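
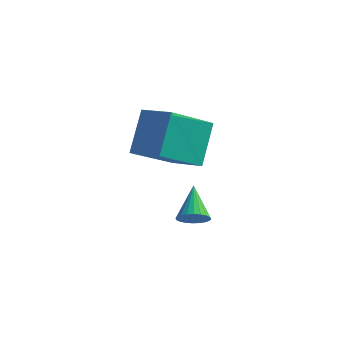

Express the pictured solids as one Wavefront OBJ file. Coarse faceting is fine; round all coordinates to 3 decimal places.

v -2.901 -2.679 -1.709
v -2.542 -2.261 -1.889
v -3.479 -1.761 -0.731
v -2.719 -2.228 -2.025
v -2.925 -2.263 -2.113
v -3.127 -2.362 -2.139
v -3.294 -2.509 -2.1
v -3.402 -2.682 -2.002
v -3.434 -2.854 -1.859
v -3.384 -3 -1.693
v -3.261 -3.097 -1.529
v -3.083 -3.13 -1.393
v -2.878 -3.094 -1.305
v -2.676 -2.996 -1.279
v -2.508 -2.849 -1.318
v -2.401 -2.676 -1.416
v -2.369 -2.503 -1.559
v -2.419 -2.358 -1.725
v -4.456 -4.039 1.489
v -4.644 -3.066 3.004
v -3.961 -2.303 0.436
v -4.149 -1.33 1.951
v -3.191 -4.23 1.769
v -3.379 -3.257 3.284
v -2.696 -2.494 0.716
v -2.884 -1.521 2.231
f 2 1 4
f 2 4 3
f 4 1 5
f 4 5 3
f 5 1 6
f 5 6 3
f 6 1 7
f 6 7 3
f 7 1 8
f 7 8 3
f 8 1 9
f 8 9 3
f 9 1 10
f 9 10 3
f 10 1 11
f 10 11 3
f 11 1 12
f 11 12 3
f 12 1 13
f 12 13 3
f 13 1 14
f 13 14 3
f 14 1 15
f 14 15 3
f 15 1 16
f 15 16 3
f 16 1 17
f 16 17 3
f 17 1 18
f 17 18 3
f 18 1 2
f 18 2 3
f 20 22 19
f 23 20 19
f 19 22 21
f 21 23 19
f 20 26 22
f 24 20 23
f 24 26 20
f 22 26 21
f 25 23 21
f 21 26 25
f 25 24 23
f 26 24 25



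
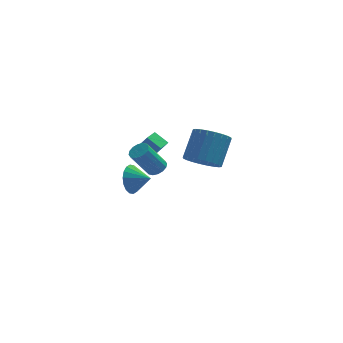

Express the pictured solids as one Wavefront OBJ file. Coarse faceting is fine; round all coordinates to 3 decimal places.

v 1.024 -3.057 2.931
v 1.49 -3.387 3.144
v 0.543 -3.733 4.682
v 0.076 -3.403 4.469
v 1.546 -3.093 3.244
v 0.598 -3.439 4.783
v 1.462 -2.789 3.261
v 0.514 -3.135 4.799
v 1.26 -2.557 3.189
v 0.312 -2.903 4.727
v 0.995 -2.459 3.047
v 0.047 -2.805 4.586
v 0.738 -2.521 2.875
v -0.21 -2.867 4.414
v 0.557 -2.727 2.718
v -0.39 -3.073 4.256
v 0.502 -3.021 2.617
v -0.446 -3.367 4.156
v 0.586 -3.325 2.601
v -0.362 -3.671 4.139
v 0.788 -3.557 2.673
v -0.16 -3.903 4.211
v 1.053 -3.655 2.814
v 0.105 -4.001 4.353
v 1.31 -3.593 2.986
v 0.362 -3.939 4.525
v 0.795 1.303 0.978
v 0.076 1.747 1.567
v 1.236 2.053 0.95
v 0.517 2.497 1.539
v 1.403 0.983 1.961
v 0.684 1.427 2.55
v 1.844 1.733 1.933
v 1.125 2.177 2.522
v 3.436 -2.181 2.722
v 4.449 -2.312 2.403
v 5.057 -1.149 3.859
v 4.044 -1.019 4.178
v 4.336 -1.976 2.182
v 4.945 -0.813 3.637
v 4.087 -1.671 2.043
v 4.695 -0.509 3.499
v 3.738 -1.445 2.007
v 4.346 -0.282 3.463
v 3.343 -1.33 2.081
v 3.952 -0.167 3.537
v 2.963 -1.345 2.252
v 3.571 -0.182 3.708
v 2.654 -1.487 2.494
v 3.263 -0.324 3.95
v 2.465 -1.735 2.772
v 3.073 -0.572 4.227
v 2.423 -2.051 3.041
v 3.031 -0.888 4.497
v 2.535 -2.387 3.263
v 3.144 -1.224 4.718
v 2.785 -2.691 3.401
v 3.393 -1.529 4.857
v 3.134 -2.918 3.437
v 3.742 -1.755 4.893
v 3.528 -3.033 3.363
v 4.137 -1.87 4.819
v 3.909 -3.018 3.192
v 4.517 -1.855 4.648
v 4.217 -2.876 2.95
v 4.826 -1.713 4.406
v 4.407 -2.628 2.673
v 5.015 -1.465 4.128
v -0.122 4.174 -2.496
v 0.33 4.515 -3.368
v 0.942 3.666 -2.144
v 0.399 4.865 -3.073
v 0.365 5.078 -2.663
v 0.234 5.111 -2.221
v 0.033 4.959 -1.832
v -0.198 4.652 -1.576
v -0.415 4.25 -1.501
v -0.574 3.832 -1.624
v -0.643 3.483 -1.919
v -0.609 3.27 -2.329
v -0.478 3.236 -2.772
v -0.277 3.388 -3.16
v -0.045 3.696 -3.417
v 0.172 4.098 -3.491
f 2 1 5
f 2 5 3
f 3 5 6
f 3 6 4
f 5 1 7
f 5 7 6
f 6 7 8
f 6 8 4
f 7 1 9
f 7 9 8
f 8 9 10
f 8 10 4
f 9 1 11
f 9 11 10
f 10 11 12
f 10 12 4
f 11 1 13
f 11 13 12
f 12 13 14
f 12 14 4
f 13 1 15
f 13 15 14
f 14 15 16
f 14 16 4
f 15 1 17
f 15 17 16
f 16 17 18
f 16 18 4
f 17 1 19
f 17 19 18
f 18 19 20
f 18 20 4
f 19 1 21
f 19 21 20
f 20 21 22
f 20 22 4
f 21 1 23
f 21 23 22
f 22 23 24
f 22 24 4
f 23 1 25
f 23 25 24
f 24 25 26
f 24 26 4
f 25 1 2
f 25 2 26
f 26 2 3
f 26 3 4
f 28 30 27
f 31 28 27
f 27 30 29
f 29 31 27
f 28 34 30
f 32 28 31
f 32 34 28
f 30 34 29
f 33 31 29
f 29 34 33
f 33 32 31
f 34 32 33
f 36 35 39
f 36 39 37
f 37 39 40
f 37 40 38
f 39 35 41
f 39 41 40
f 40 41 42
f 40 42 38
f 41 35 43
f 41 43 42
f 42 43 44
f 42 44 38
f 43 35 45
f 43 45 44
f 44 45 46
f 44 46 38
f 45 35 47
f 45 47 46
f 46 47 48
f 46 48 38
f 47 35 49
f 47 49 48
f 48 49 50
f 48 50 38
f 49 35 51
f 49 51 50
f 50 51 52
f 50 52 38
f 51 35 53
f 51 53 52
f 52 53 54
f 52 54 38
f 53 35 55
f 53 55 54
f 54 55 56
f 54 56 38
f 55 35 57
f 55 57 56
f 56 57 58
f 56 58 38
f 57 35 59
f 57 59 58
f 58 59 60
f 58 60 38
f 59 35 61
f 59 61 60
f 60 61 62
f 60 62 38
f 61 35 63
f 61 63 62
f 62 63 64
f 62 64 38
f 63 35 65
f 63 65 64
f 64 65 66
f 64 66 38
f 65 35 67
f 65 67 66
f 66 67 68
f 66 68 38
f 67 35 36
f 67 36 68
f 68 36 37
f 68 37 38
f 70 69 72
f 70 72 71
f 72 69 73
f 72 73 71
f 73 69 74
f 73 74 71
f 74 69 75
f 74 75 71
f 75 69 76
f 75 76 71
f 76 69 77
f 76 77 71
f 77 69 78
f 77 78 71
f 78 69 79
f 78 79 71
f 79 69 80
f 79 80 71
f 80 69 81
f 80 81 71
f 81 69 82
f 81 82 71
f 82 69 83
f 82 83 71
f 83 69 84
f 83 84 71
f 84 69 70
f 84 70 71



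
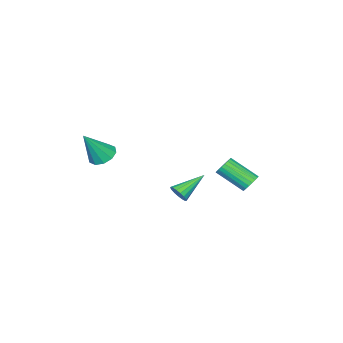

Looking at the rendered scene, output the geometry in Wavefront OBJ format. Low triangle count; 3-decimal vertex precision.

v 3.256 3.673 2.651
v 3.553 3.782 3.09
v 1.904 4.147 3.449
v 3.553 4.004 2.958
v 3.485 4.151 2.756
v 3.365 4.188 2.531
v 3.22 4.107 2.332
v 3.084 3.927 2.207
v 2.986 3.689 2.184
v 2.951 3.447 2.268
v 2.986 3.257 2.439
v 3.082 3.162 2.66
v 3.219 3.185 2.878
v 3.364 3.319 3.044
v 3.484 3.534 3.121
v -3.971 2.733 -0.34
v -3.428 2.71 -0.571
v -3.066 1.283 0.43
v -3.609 1.307 0.66
v -3.395 2.855 -0.376
v -3.033 1.428 0.625
v -3.461 2.979 -0.175
v -3.099 1.552 0.826
v -3.615 3.061 -0.002
v -3.253 1.634 0.998
v -3.831 3.086 0.112
v -3.469 1.659 1.112
v -4.071 3.05 0.147
v -3.709 1.623 1.148
v -4.294 2.96 0.099
v -3.932 1.533 1.099
v -4.461 2.83 -0.026
v -4.099 1.403 0.975
v -4.543 2.684 -0.204
v -4.181 1.257 0.796
v -4.526 2.546 -0.407
v -4.165 1.119 0.594
v -4.414 2.441 -0.598
v -4.052 1.014 0.403
v -4.225 2.386 -0.744
v -3.863 0.959 0.257
v -3.992 2.391 -0.821
v -3.63 0.964 0.18
v -3.755 2.456 -0.814
v -3.393 1.029 0.187
v -3.556 2.569 -0.726
v -3.194 1.142 0.275
v 1.774 -2.005 2.687
v 2.437 -1.894 2.31
v 2.746 -2.355 4.293
v 2.296 -1.475 2.487
v 1.956 -1.258 2.74
v 1.547 -1.326 2.972
v 1.224 -1.654 3.096
v 1.112 -2.115 3.063
v 1.252 -2.534 2.887
v 1.592 -2.751 2.634
v 2.001 -2.683 2.401
v 2.324 -2.355 2.278
f 2 1 4
f 2 4 3
f 4 1 5
f 4 5 3
f 5 1 6
f 5 6 3
f 6 1 7
f 6 7 3
f 7 1 8
f 7 8 3
f 8 1 9
f 8 9 3
f 9 1 10
f 9 10 3
f 10 1 11
f 10 11 3
f 11 1 12
f 11 12 3
f 12 1 13
f 12 13 3
f 13 1 14
f 13 14 3
f 14 1 15
f 14 15 3
f 15 1 2
f 15 2 3
f 17 16 20
f 17 20 18
f 18 20 21
f 18 21 19
f 20 16 22
f 20 22 21
f 21 22 23
f 21 23 19
f 22 16 24
f 22 24 23
f 23 24 25
f 23 25 19
f 24 16 26
f 24 26 25
f 25 26 27
f 25 27 19
f 26 16 28
f 26 28 27
f 27 28 29
f 27 29 19
f 28 16 30
f 28 30 29
f 29 30 31
f 29 31 19
f 30 16 32
f 30 32 31
f 31 32 33
f 31 33 19
f 32 16 34
f 32 34 33
f 33 34 35
f 33 35 19
f 34 16 36
f 34 36 35
f 35 36 37
f 35 37 19
f 36 16 38
f 36 38 37
f 37 38 39
f 37 39 19
f 38 16 40
f 38 40 39
f 39 40 41
f 39 41 19
f 40 16 42
f 40 42 41
f 41 42 43
f 41 43 19
f 42 16 44
f 42 44 43
f 43 44 45
f 43 45 19
f 44 16 46
f 44 46 45
f 45 46 47
f 45 47 19
f 46 16 17
f 46 17 47
f 47 17 18
f 47 18 19
f 49 48 51
f 49 51 50
f 51 48 52
f 51 52 50
f 52 48 53
f 52 53 50
f 53 48 54
f 53 54 50
f 54 48 55
f 54 55 50
f 55 48 56
f 55 56 50
f 56 48 57
f 56 57 50
f 57 48 58
f 57 58 50
f 58 48 59
f 58 59 50
f 59 48 49
f 59 49 50



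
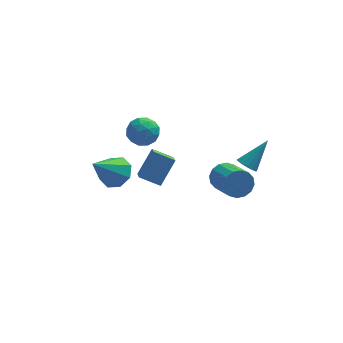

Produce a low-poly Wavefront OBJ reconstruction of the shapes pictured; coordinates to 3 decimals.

v -0.921 0.039 -3.217
v -1.978 0.38 -2.736
v -0.901 1.194 -3.99
v -1.957 1.535 -3.509
v -0.103 0.845 -1.991
v -1.159 1.186 -1.51
v -0.082 2 -2.764
v -1.139 2.341 -2.283
v -2.601 -0.336 1.763
v -1.995 0.24 2.048
v -1.625 -0.94 0.912
v -1.019 -0.364 1.197
v -1.328 -0.986 1.742
v -1.931 -0.613 2.269
v -1.689 -0.087 0.691
v -2.292 0.286 1.218
v -1.432 0.394 1.386
v -1.209 -0.161 2.036
v -2.411 -0.539 0.924
v -2.188 -1.094 1.574
v -2.384 0.005 1.98
v -1.236 -0.705 0.98
v -1.418 -1.071 1.3
v -1.062 -0.732 1.468
v -2.346 -0.497 2.11
v -1.99 -0.158 2.278
v -1.598 -0.878 2.098
v -1.63 -0.542 0.682
v -1.274 -0.203 0.85
v -2.558 0.032 1.492
v -2.202 0.371 1.66
v -2.022 0.178 0.862
v -1.697 0.434 1.759
v -1.123 0.079 1.258
v -1.516 0.242 0.961
v -1.871 0.461 1.271
v -1.566 0.108 2.141
v -0.992 -0.247 1.64
v -1.173 -0.613 1.961
v -1.528 -0.394 2.27
v -1.234 0.198 1.751
v -2.628 -0.453 1.32
v -2.054 -0.808 0.819
v -2.092 -0.306 0.69
v -2.447 -0.087 0.999
v -2.497 -0.779 1.702
v -1.923 -1.134 1.201
v -1.749 -1.161 1.689
v -2.104 -0.942 1.999
v -2.386 -0.898 1.209
v -3.213 -0.68 -1.281
v -2.434 -0.76 -0.743
v -4.367 -1.54 0.261
v -2.776 -0.126 -0.645
v -3.373 0.184 -0.92
v -3.877 -0.012 -1.406
v -3.992 -0.599 -1.819
v -3.65 -1.234 -1.917
v -3.052 -1.544 -1.643
v -2.549 -1.348 -1.157
v 2.417 0.985 -3.633
v 2.947 1.402 -3.117
v 3.454 -0.167 -2.37
v 2.923 -0.585 -2.887
v 2.566 1.383 -2.897
v 3.073 -0.186 -2.151
v 2.145 1.257 -2.875
v 2.652 -0.312 -2.129
v 1.797 1.059 -3.056
v 2.304 -0.51 -2.31
v 1.614 0.84 -3.392
v 2.121 -0.729 -2.645
v 1.647 0.66 -3.792
v 2.154 -0.909 -3.046
v 1.886 0.567 -4.15
v 2.393 -1.002 -3.403
v 2.267 0.586 -4.369
v 2.774 -0.983 -3.623
v 2.688 0.712 -4.391
v 3.195 -0.857 -3.645
v 3.036 0.91 -4.21
v 3.543 -0.659 -3.464
v 3.219 1.129 -3.875
v 3.726 -0.44 -3.128
v 3.186 1.309 -3.474
v 3.693 -0.26 -2.728
v 2.746 -4.095 1.755
v 3.193 -4.31 1.475
v 3.814 -3.445 2.965
v 3.156 -4.04 1.363
v 3.009 -3.784 1.356
v 2.791 -3.612 1.456
v 2.561 -3.569 1.636
v 2.381 -3.667 1.848
v 2.298 -3.88 2.035
v 2.336 -4.15 2.147
v 2.483 -4.406 2.154
v 2.701 -4.578 2.055
v 2.931 -4.621 1.875
v 3.111 -4.523 1.663
f 2 4 1
f 5 2 1
f 1 4 3
f 3 5 1
f 2 8 4
f 6 2 5
f 6 8 2
f 4 8 3
f 7 5 3
f 3 8 7
f 7 6 5
f 8 6 7
f 9 46 25
f 46 20 49
f 25 49 14
f 46 49 25
f 9 25 21
f 25 14 26
f 21 26 10
f 25 26 21
f 9 21 30
f 21 10 31
f 30 31 16
f 21 31 30
f 9 30 42
f 30 16 45
f 42 45 19
f 30 45 42
f 9 42 46
f 42 19 50
f 46 50 20
f 42 50 46
f 10 26 37
f 26 14 40
f 37 40 18
f 26 40 37
f 14 49 27
f 49 20 48
f 27 48 13
f 49 48 27
f 20 50 47
f 50 19 43
f 47 43 11
f 50 43 47
f 19 45 44
f 45 16 32
f 44 32 15
f 45 32 44
f 16 31 36
f 31 10 33
f 36 33 17
f 31 33 36
f 12 38 24
f 38 18 39
f 24 39 13
f 38 39 24
f 12 24 22
f 24 13 23
f 22 23 11
f 24 23 22
f 12 22 29
f 22 11 28
f 29 28 15
f 22 28 29
f 12 29 34
f 29 15 35
f 34 35 17
f 29 35 34
f 12 34 38
f 34 17 41
f 38 41 18
f 34 41 38
f 13 39 27
f 39 18 40
f 27 40 14
f 39 40 27
f 11 23 47
f 23 13 48
f 47 48 20
f 23 48 47
f 15 28 44
f 28 11 43
f 44 43 19
f 28 43 44
f 17 35 36
f 35 15 32
f 36 32 16
f 35 32 36
f 18 41 37
f 41 17 33
f 37 33 10
f 41 33 37
f 52 51 54
f 52 54 53
f 54 51 55
f 54 55 53
f 55 51 56
f 55 56 53
f 56 51 57
f 56 57 53
f 57 51 58
f 57 58 53
f 58 51 59
f 58 59 53
f 59 51 60
f 59 60 53
f 60 51 52
f 60 52 53
f 62 61 65
f 62 65 63
f 63 65 66
f 63 66 64
f 65 61 67
f 65 67 66
f 66 67 68
f 66 68 64
f 67 61 69
f 67 69 68
f 68 69 70
f 68 70 64
f 69 61 71
f 69 71 70
f 70 71 72
f 70 72 64
f 71 61 73
f 71 73 72
f 72 73 74
f 72 74 64
f 73 61 75
f 73 75 74
f 74 75 76
f 74 76 64
f 75 61 77
f 75 77 76
f 76 77 78
f 76 78 64
f 77 61 79
f 77 79 78
f 78 79 80
f 78 80 64
f 79 61 81
f 79 81 80
f 80 81 82
f 80 82 64
f 81 61 83
f 81 83 82
f 82 83 84
f 82 84 64
f 83 61 85
f 83 85 84
f 84 85 86
f 84 86 64
f 85 61 62
f 85 62 86
f 86 62 63
f 86 63 64
f 88 87 90
f 88 90 89
f 90 87 91
f 90 91 89
f 91 87 92
f 91 92 89
f 92 87 93
f 92 93 89
f 93 87 94
f 93 94 89
f 94 87 95
f 94 95 89
f 95 87 96
f 95 96 89
f 96 87 97
f 96 97 89
f 97 87 98
f 97 98 89
f 98 87 99
f 98 99 89
f 99 87 100
f 99 100 89
f 100 87 88
f 100 88 89



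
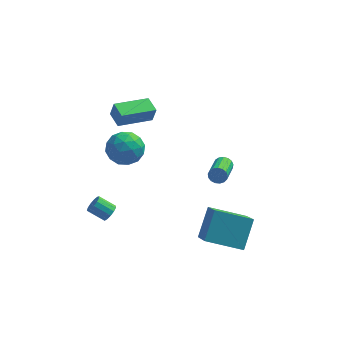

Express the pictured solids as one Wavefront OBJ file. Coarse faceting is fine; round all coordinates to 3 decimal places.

v -3.383 -2.248 -2.15
v -3.121 -2.489 -1.718
v -4.034 -2.373 -1.098
v -4.297 -2.132 -1.53
v -3.065 -2.179 -1.694
v -3.979 -2.064 -1.074
v -3.111 -1.891 -1.815
v -4.025 -1.776 -1.195
v -3.243 -1.716 -2.042
v -4.157 -1.601 -1.422
v -3.419 -1.71 -2.303
v -4.333 -1.595 -1.684
v -3.584 -1.875 -2.516
v -4.498 -1.76 -1.896
v -3.686 -2.158 -2.612
v -4.599 -2.042 -1.993
v -3.691 -2.469 -2.562
v -4.604 -2.354 -1.942
v -3.598 -2.71 -2.381
v -4.512 -2.595 -1.761
v -3.437 -2.805 -2.126
v -4.351 -2.689 -1.506
v -3.259 -2.722 -1.879
v -4.173 -2.607 -1.259
v -3.551 3.767 -1.125
v -2.721 3.263 -1.791
v -3.819 2.117 -0.209
v -2.989 1.613 -0.875
v -2.69 2.427 -0.078
v -2.525 3.447 -0.644
v -4.015 1.933 -1.356
v -3.85 2.953 -1.922
v -3.008 2.129 -1.933
v -2.189 2.435 -1.144
v -4.351 2.945 -0.856
v -3.532 3.251 -0.067
v -3.113 3.66 -1.538
v -3.427 1.72 -0.462
v -3.252 2.199 0.007
v -2.764 1.903 -0.385
v -2.997 3.768 -0.864
v -2.509 3.471 -1.256
v -2.491 2.98 -0.249
v -4.031 1.909 -0.744
v -3.543 1.612 -1.136
v -3.776 3.477 -1.615
v -3.288 3.181 -2.007
v -4.049 2.4 -1.751
v -2.793 2.697 -2.013
v -2.951 1.727 -1.475
v -3.554 1.916 -1.758
v -3.457 2.515 -2.09
v -2.312 2.876 -1.549
v -2.469 1.907 -1.011
v -2.294 2.386 -0.543
v -2.197 2.985 -0.876
v -2.481 2.21 -1.633
v -4.071 3.473 -0.989
v -4.228 2.504 -0.451
v -4.343 2.395 -1.124
v -4.246 2.994 -1.457
v -3.589 3.653 -0.525
v -3.747 2.683 0.013
v -3.083 2.865 0.09
v -2.986 3.464 -0.242
v -4.059 3.17 -0.367
v 1.899 -3.962 -2.244
v 2.284 -2.658 -0.819
v 1.387 -2.408 -3.528
v 1.771 -1.104 -2.102
v 3.969 -3.836 -2.918
v 4.353 -2.532 -1.492
v 3.456 -2.282 -4.201
v 3.841 -0.978 -2.776
v 2.692 -2.533 3.027
v 2.923 -2.408 3.476
v 2.779 -3.962 3.982
v 2.548 -4.087 3.533
v 2.681 -2.371 3.521
v 2.537 -3.925 4.027
v 2.441 -2.371 3.453
v 2.298 -3.925 3.959
v 2.259 -2.409 3.287
v 2.116 -3.962 3.793
v 2.176 -2.474 3.062
v 2.033 -4.028 3.568
v 2.212 -2.553 2.829
v 2.068 -4.107 3.335
v 2.357 -2.628 2.641
v 2.213 -4.181 3.147
v 2.579 -2.681 2.541
v 2.435 -4.234 3.047
v 2.827 -2.7 2.553
v 2.683 -4.253 3.059
v 3.044 -2.681 2.674
v 2.9 -4.234 3.18
v 3.18 -2.628 2.875
v 3.036 -4.181 3.381
v 3.205 -2.553 3.111
v 3.061 -4.107 3.617
v 3.112 -2.474 3.328
v 2.968 -4.028 3.834
v -3.656 2.718 0.92
v -3.416 2.635 1.897
v -4.222 3.612 1.135
v -3.982 3.53 2.112
v -1.898 3.91 0.588
v -1.658 3.828 1.565
v -2.464 4.805 0.803
v -2.224 4.722 1.78
f 2 1 5
f 2 5 3
f 3 5 6
f 3 6 4
f 5 1 7
f 5 7 6
f 6 7 8
f 6 8 4
f 7 1 9
f 7 9 8
f 8 9 10
f 8 10 4
f 9 1 11
f 9 11 10
f 10 11 12
f 10 12 4
f 11 1 13
f 11 13 12
f 12 13 14
f 12 14 4
f 13 1 15
f 13 15 14
f 14 15 16
f 14 16 4
f 15 1 17
f 15 17 16
f 16 17 18
f 16 18 4
f 17 1 19
f 17 19 18
f 18 19 20
f 18 20 4
f 19 1 21
f 19 21 20
f 20 21 22
f 20 22 4
f 21 1 23
f 21 23 22
f 22 23 24
f 22 24 4
f 23 1 2
f 23 2 24
f 24 2 3
f 24 3 4
f 25 62 41
f 62 36 65
f 41 65 30
f 62 65 41
f 25 41 37
f 41 30 42
f 37 42 26
f 41 42 37
f 25 37 46
f 37 26 47
f 46 47 32
f 37 47 46
f 25 46 58
f 46 32 61
f 58 61 35
f 46 61 58
f 25 58 62
f 58 35 66
f 62 66 36
f 58 66 62
f 26 42 53
f 42 30 56
f 53 56 34
f 42 56 53
f 30 65 43
f 65 36 64
f 43 64 29
f 65 64 43
f 36 66 63
f 66 35 59
f 63 59 27
f 66 59 63
f 35 61 60
f 61 32 48
f 60 48 31
f 61 48 60
f 32 47 52
f 47 26 49
f 52 49 33
f 47 49 52
f 28 54 40
f 54 34 55
f 40 55 29
f 54 55 40
f 28 40 38
f 40 29 39
f 38 39 27
f 40 39 38
f 28 38 45
f 38 27 44
f 45 44 31
f 38 44 45
f 28 45 50
f 45 31 51
f 50 51 33
f 45 51 50
f 28 50 54
f 50 33 57
f 54 57 34
f 50 57 54
f 29 55 43
f 55 34 56
f 43 56 30
f 55 56 43
f 27 39 63
f 39 29 64
f 63 64 36
f 39 64 63
f 31 44 60
f 44 27 59
f 60 59 35
f 44 59 60
f 33 51 52
f 51 31 48
f 52 48 32
f 51 48 52
f 34 57 53
f 57 33 49
f 53 49 26
f 57 49 53
f 68 70 67
f 71 68 67
f 67 70 69
f 69 71 67
f 68 74 70
f 72 68 71
f 72 74 68
f 70 74 69
f 73 71 69
f 69 74 73
f 73 72 71
f 74 72 73
f 76 75 79
f 76 79 77
f 77 79 80
f 77 80 78
f 79 75 81
f 79 81 80
f 80 81 82
f 80 82 78
f 81 75 83
f 81 83 82
f 82 83 84
f 82 84 78
f 83 75 85
f 83 85 84
f 84 85 86
f 84 86 78
f 85 75 87
f 85 87 86
f 86 87 88
f 86 88 78
f 87 75 89
f 87 89 88
f 88 89 90
f 88 90 78
f 89 75 91
f 89 91 90
f 90 91 92
f 90 92 78
f 91 75 93
f 91 93 92
f 92 93 94
f 92 94 78
f 93 75 95
f 93 95 94
f 94 95 96
f 94 96 78
f 95 75 97
f 95 97 96
f 96 97 98
f 96 98 78
f 97 75 99
f 97 99 98
f 98 99 100
f 98 100 78
f 99 75 101
f 99 101 100
f 100 101 102
f 100 102 78
f 101 75 76
f 101 76 102
f 102 76 77
f 102 77 78
f 104 106 103
f 107 104 103
f 103 106 105
f 105 107 103
f 104 110 106
f 108 104 107
f 108 110 104
f 106 110 105
f 109 107 105
f 105 110 109
f 109 108 107
f 110 108 109



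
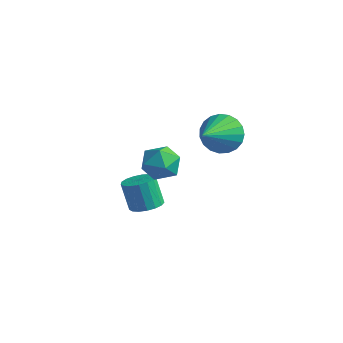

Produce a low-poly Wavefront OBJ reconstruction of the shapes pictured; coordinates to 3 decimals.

v 1.658 2.072 3.39
v 2.419 2.028 2.931
v 2.042 0.588 4.17
v 2.522 2.214 3.234
v 2.476 2.375 3.564
v 2.289 2.484 3.863
v 1.992 2.522 4.081
v 1.638 2.482 4.18
v 1.287 2.371 4.142
v 1 2.208 3.974
v 0.827 2.022 3.705
v 0.797 1.845 3.381
v 0.917 1.706 3.059
v 1.164 1.631 2.795
v 1.497 1.633 2.633
v 1.858 1.71 2.602
v 2.184 1.85 2.708
v -1.544 1.462 -1.769
v -1.052 1.912 -1.593
v -1.504 1.929 -0.374
v -1.996 1.478 -0.551
v -1.303 2.103 -1.689
v -1.756 2.12 -0.47
v -1.61 2.148 -1.803
v -2.062 2.164 -0.585
v -1.901 2.035 -1.91
v -2.354 2.052 -0.691
v -2.111 1.791 -1.984
v -2.563 1.807 -0.766
v -2.19 1.471 -2.01
v -2.643 1.488 -0.791
v -2.122 1.15 -1.98
v -2.575 1.166 -0.761
v -1.921 0.899 -1.902
v -2.374 0.916 -0.683
v -1.634 0.778 -1.793
v -2.086 0.795 -0.575
v -1.326 0.813 -1.679
v -1.778 0.83 -0.461
v -1.068 0.997 -1.586
v -1.52 1.014 -0.368
v -0.919 1.287 -1.535
v -1.371 1.304 -0.316
v -0.913 1.617 -1.537
v -1.366 1.634 -0.318
v -0.46 2.02 0.936
v 0.091 1.381 0.759
v -1.291 1.119 1.601
v -0.74 0.48 1.424
v -0.518 1.099 1.982
v -0.004 1.656 1.571
v -1.196 0.844 0.789
v -0.682 1.401 0.378
v -0.364 0.654 0.668
v 0.056 0.812 1.405
v -1.256 1.688 0.955
v -0.836 1.846 1.692
f 2 1 4
f 2 4 3
f 4 1 5
f 4 5 3
f 5 1 6
f 5 6 3
f 6 1 7
f 6 7 3
f 7 1 8
f 7 8 3
f 8 1 9
f 8 9 3
f 9 1 10
f 9 10 3
f 10 1 11
f 10 11 3
f 11 1 12
f 11 12 3
f 12 1 13
f 12 13 3
f 13 1 14
f 13 14 3
f 14 1 15
f 14 15 3
f 15 1 16
f 15 16 3
f 16 1 17
f 16 17 3
f 17 1 2
f 17 2 3
f 19 18 22
f 19 22 20
f 20 22 23
f 20 23 21
f 22 18 24
f 22 24 23
f 23 24 25
f 23 25 21
f 24 18 26
f 24 26 25
f 25 26 27
f 25 27 21
f 26 18 28
f 26 28 27
f 27 28 29
f 27 29 21
f 28 18 30
f 28 30 29
f 29 30 31
f 29 31 21
f 30 18 32
f 30 32 31
f 31 32 33
f 31 33 21
f 32 18 34
f 32 34 33
f 33 34 35
f 33 35 21
f 34 18 36
f 34 36 35
f 35 36 37
f 35 37 21
f 36 18 38
f 36 38 37
f 37 38 39
f 37 39 21
f 38 18 40
f 38 40 39
f 39 40 41
f 39 41 21
f 40 18 42
f 40 42 41
f 41 42 43
f 41 43 21
f 42 18 44
f 42 44 43
f 43 44 45
f 43 45 21
f 44 18 19
f 44 19 45
f 45 19 20
f 45 20 21
f 46 57 51
f 46 51 47
f 46 47 53
f 46 53 56
f 46 56 57
f 47 51 55
f 51 57 50
f 57 56 48
f 56 53 52
f 53 47 54
f 49 55 50
f 49 50 48
f 49 48 52
f 49 52 54
f 49 54 55
f 50 55 51
f 48 50 57
f 52 48 56
f 54 52 53
f 55 54 47



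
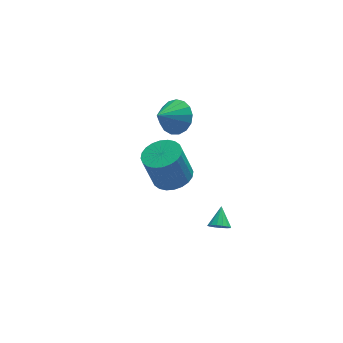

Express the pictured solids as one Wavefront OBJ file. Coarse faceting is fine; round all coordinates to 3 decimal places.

v 2.661 3.519 1.598
v 3.196 3.899 2.43
v 1.539 2.941 2.582
v 2.886 4.28 2.301
v 2.525 4.486 2.01
v 2.194 4.47 1.625
v 1.971 4.237 1.234
v 1.906 3.839 0.926
v 2.013 3.368 0.772
v 2.269 2.931 0.807
v 2.615 2.629 1.023
v 2.971 2.531 1.371
v 3.256 2.659 1.771
v 3.404 2.984 2.131
v 3.383 3.432 2.369
v 1.679 0.158 0.247
v 2.254 -0.703 0.471
v 1.697 -0.58 2.377
v 1.121 0.282 2.153
v 2.532 -0.403 0.533
v 1.974 -0.279 2.439
v 2.679 -0.017 0.551
v 2.121 0.107 2.457
v 2.674 0.396 0.523
v 2.117 0.519 2.429
v 2.518 0.772 0.453
v 1.96 0.896 2.359
v 2.234 1.055 0.351
v 1.676 1.179 2.258
v 1.865 1.202 0.234
v 1.308 1.325 2.14
v 1.468 1.189 0.119
v 0.911 1.313 2.025
v 1.103 1.02 0.023
v 0.546 1.143 1.929
v 0.826 0.719 -0.039
v 0.268 0.843 1.867
v 0.679 0.333 -0.057
v 0.121 0.457 1.849
v 0.683 -0.079 -0.029
v 0.126 0.044 1.877
v 0.84 -0.456 0.041
v 0.282 -0.332 1.947
v 1.124 -0.739 0.142
v 0.566 -0.615 2.049
v 1.492 -0.885 0.26
v 0.935 -0.762 2.166
v 1.889 -0.873 0.375
v 1.332 -0.749 2.281
v 3.088 -3.46 -0.508
v 3.441 -3.823 -0.205
v 3.432 -2.58 0.148
v 3.613 -3.719 -0.435
v 3.645 -3.546 -0.684
v 3.528 -3.349 -0.886
v 3.293 -3.182 -0.987
v 3.003 -3.089 -0.96
v 2.736 -3.096 -0.811
v 2.564 -3.2 -0.582
v 2.532 -3.374 -0.332
v 2.649 -3.571 -0.13
v 2.884 -3.738 -0.029
v 3.174 -3.83 -0.057
f 2 1 4
f 2 4 3
f 4 1 5
f 4 5 3
f 5 1 6
f 5 6 3
f 6 1 7
f 6 7 3
f 7 1 8
f 7 8 3
f 8 1 9
f 8 9 3
f 9 1 10
f 9 10 3
f 10 1 11
f 10 11 3
f 11 1 12
f 11 12 3
f 12 1 13
f 12 13 3
f 13 1 14
f 13 14 3
f 14 1 15
f 14 15 3
f 15 1 2
f 15 2 3
f 17 16 20
f 17 20 18
f 18 20 21
f 18 21 19
f 20 16 22
f 20 22 21
f 21 22 23
f 21 23 19
f 22 16 24
f 22 24 23
f 23 24 25
f 23 25 19
f 24 16 26
f 24 26 25
f 25 26 27
f 25 27 19
f 26 16 28
f 26 28 27
f 27 28 29
f 27 29 19
f 28 16 30
f 28 30 29
f 29 30 31
f 29 31 19
f 30 16 32
f 30 32 31
f 31 32 33
f 31 33 19
f 32 16 34
f 32 34 33
f 33 34 35
f 33 35 19
f 34 16 36
f 34 36 35
f 35 36 37
f 35 37 19
f 36 16 38
f 36 38 37
f 37 38 39
f 37 39 19
f 38 16 40
f 38 40 39
f 39 40 41
f 39 41 19
f 40 16 42
f 40 42 41
f 41 42 43
f 41 43 19
f 42 16 44
f 42 44 43
f 43 44 45
f 43 45 19
f 44 16 46
f 44 46 45
f 45 46 47
f 45 47 19
f 46 16 48
f 46 48 47
f 47 48 49
f 47 49 19
f 48 16 17
f 48 17 49
f 49 17 18
f 49 18 19
f 51 50 53
f 51 53 52
f 53 50 54
f 53 54 52
f 54 50 55
f 54 55 52
f 55 50 56
f 55 56 52
f 56 50 57
f 56 57 52
f 57 50 58
f 57 58 52
f 58 50 59
f 58 59 52
f 59 50 60
f 59 60 52
f 60 50 61
f 60 61 52
f 61 50 62
f 61 62 52
f 62 50 63
f 62 63 52
f 63 50 51
f 63 51 52



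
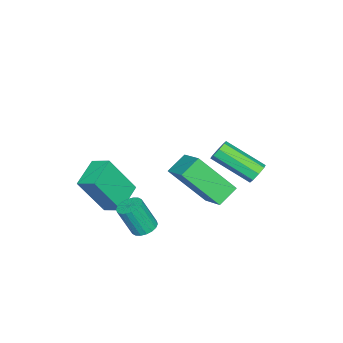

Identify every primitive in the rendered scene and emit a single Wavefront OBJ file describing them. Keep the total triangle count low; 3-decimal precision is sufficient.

v 1.031 0.72 -0.772
v 1.44 -0.687 0.829
v 0.238 1.088 -0.246
v 0.647 -0.319 1.355
v 1.853 1.639 -0.175
v 2.262 0.232 1.426
v 1.06 2.007 0.351
v 1.469 0.6 1.952
v 1.071 -1.848 -3.167
v 1.379 -1.387 -3.034
v 1.616 -1.931 -1.7
v 1.309 -2.392 -1.833
v 1.145 -1.32 -2.965
v 1.382 -1.864 -1.631
v 0.895 -1.358 -2.936
v 1.132 -1.902 -1.602
v 0.681 -1.492 -2.953
v 0.918 -2.036 -1.619
v 0.544 -1.697 -3.012
v 0.781 -2.242 -1.678
v 0.512 -1.932 -3.102
v 0.749 -2.476 -1.768
v 0.59 -2.151 -3.205
v 0.827 -2.695 -1.871
v 0.764 -2.309 -3.3
v 1.001 -2.853 -1.966
v 0.998 -2.376 -3.369
v 1.235 -2.92 -2.035
v 1.248 -2.338 -3.398
v 1.485 -2.882 -2.064
v 1.462 -2.204 -3.381
v 1.699 -2.748 -2.047
v 1.599 -1.998 -3.322
v 1.836 -2.543 -1.988
v 1.631 -1.764 -3.232
v 1.868 -2.308 -1.898
v 1.553 -1.545 -3.129
v 1.79 -2.089 -1.795
v -0.693 -3.768 -2.535
v -0.54 -2.933 -2.18
v 0.644 -3.809 -3.014
v 0.797 -2.974 -2.658
v -0.077 -4.646 -0.742
v 0.076 -3.811 -0.386
v 1.26 -4.687 -1.22
v 1.413 -3.852 -0.865
v -3.557 1.174 -2.227
v -3.017 1.173 -2.236
v -3.003 -0.575 -1.222
v -3.543 -0.574 -1.213
v -3.169 1.364 -1.903
v -3.155 -0.383 -0.889
v -3.548 1.445 -1.76
v -3.535 -0.303 -0.746
v -3.933 1.366 -1.89
v -3.919 -0.381 -0.876
v -4.097 1.175 -2.218
v -4.083 -0.573 -1.204
v -3.945 0.983 -2.551
v -3.931 -0.764 -1.537
v -3.565 0.903 -2.694
v -3.552 -0.845 -1.68
v -3.181 0.981 -2.564
v -3.167 -0.766 -1.55
f 2 4 1
f 5 2 1
f 1 4 3
f 3 5 1
f 2 8 4
f 6 2 5
f 6 8 2
f 4 8 3
f 7 5 3
f 3 8 7
f 7 6 5
f 8 6 7
f 10 9 13
f 10 13 11
f 11 13 14
f 11 14 12
f 13 9 15
f 13 15 14
f 14 15 16
f 14 16 12
f 15 9 17
f 15 17 16
f 16 17 18
f 16 18 12
f 17 9 19
f 17 19 18
f 18 19 20
f 18 20 12
f 19 9 21
f 19 21 20
f 20 21 22
f 20 22 12
f 21 9 23
f 21 23 22
f 22 23 24
f 22 24 12
f 23 9 25
f 23 25 24
f 24 25 26
f 24 26 12
f 25 9 27
f 25 27 26
f 26 27 28
f 26 28 12
f 27 9 29
f 27 29 28
f 28 29 30
f 28 30 12
f 29 9 31
f 29 31 30
f 30 31 32
f 30 32 12
f 31 9 33
f 31 33 32
f 32 33 34
f 32 34 12
f 33 9 35
f 33 35 34
f 34 35 36
f 34 36 12
f 35 9 37
f 35 37 36
f 36 37 38
f 36 38 12
f 37 9 10
f 37 10 38
f 38 10 11
f 38 11 12
f 40 42 39
f 43 40 39
f 39 42 41
f 41 43 39
f 40 46 42
f 44 40 43
f 44 46 40
f 42 46 41
f 45 43 41
f 41 46 45
f 45 44 43
f 46 44 45
f 48 47 51
f 48 51 49
f 49 51 52
f 49 52 50
f 51 47 53
f 51 53 52
f 52 53 54
f 52 54 50
f 53 47 55
f 53 55 54
f 54 55 56
f 54 56 50
f 55 47 57
f 55 57 56
f 56 57 58
f 56 58 50
f 57 47 59
f 57 59 58
f 58 59 60
f 58 60 50
f 59 47 61
f 59 61 60
f 60 61 62
f 60 62 50
f 61 47 63
f 61 63 62
f 62 63 64
f 62 64 50
f 63 47 48
f 63 48 64
f 64 48 49
f 64 49 50



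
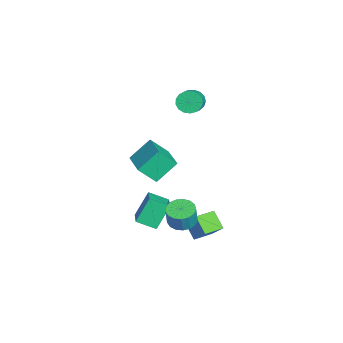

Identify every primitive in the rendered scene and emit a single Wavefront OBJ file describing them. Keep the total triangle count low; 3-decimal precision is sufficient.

v 2.06 1.566 -2.763
v 2.526 2.321 -2.827
v 2.846 2.23 -1.581
v 2.38 1.474 -1.517
v 2.136 2.451 -2.717
v 2.456 2.36 -1.471
v 1.728 2.379 -2.618
v 2.048 2.287 -1.372
v 1.396 2.12 -2.552
v 1.716 2.028 -1.306
v 1.217 1.734 -2.534
v 1.536 1.642 -1.288
v 1.23 1.31 -2.569
v 1.55 1.218 -1.323
v 1.434 0.944 -2.648
v 1.754 0.852 -1.402
v 1.781 0.721 -2.754
v 2.101 0.629 -1.507
v 2.192 0.691 -2.861
v 2.512 0.6 -1.615
v 2.573 0.862 -2.947
v 2.893 0.77 -1.7
v 2.836 1.194 -2.99
v 3.156 1.102 -1.743
v 2.922 1.611 -2.981
v 3.242 1.52 -1.735
v 2.81 2.018 -2.922
v 3.13 1.926 -1.676
v -0.586 -0.428 -2.306
v 0.83 -0.336 -1.79
v -0.458 0.781 -2.871
v 0.958 0.872 -2.355
v 0.042 -1.232 -3.885
v 1.458 -1.141 -3.369
v 0.17 -0.024 -4.45
v 1.586 0.068 -3.934
v -1.681 -1.543 -0.01
v -2.248 -0.332 1.209
v -1.732 -0.456 -1.114
v -2.299 0.755 0.105
v 0.359 -1.015 0.415
v -0.208 0.196 1.634
v 0.308 0.072 -0.689
v -0.259 1.283 0.53
v 0.875 1.721 -3.893
v 1.65 2.355 -2.763
v 0.119 2.788 -3.973
v 0.894 3.422 -2.842
v 1.726 2.258 -4.778
v 2.501 2.892 -3.647
v 0.97 3.325 -4.857
v 1.745 3.959 -3.727
v -3.79 2.159 3.6
v -3.449 1.843 2.925
v -2.308 1.664 3.585
v -2.65 1.981 4.26
v -3.372 2.227 2.897
v -2.232 2.048 3.558
v -3.392 2.596 3.031
v -2.252 2.417 3.692
v -3.503 2.864 3.295
v -2.363 2.685 3.955
v -3.679 2.971 3.628
v -2.539 2.793 4.289
v -3.881 2.893 3.955
v -2.741 2.714 4.616
v -4.062 2.646 4.201
v -2.922 2.467 4.862
v -4.181 2.287 4.309
v -3.041 2.109 4.97
v -4.21 1.9 4.254
v -3.07 1.721 4.915
v -4.143 1.572 4.05
v -3.003 1.393 4.71
v -3.995 1.378 3.742
v -2.855 1.199 4.403
v -3.8 1.364 3.401
v -2.66 1.185 4.062
v -3.603 1.532 3.107
v -2.463 1.353 3.767
f 2 1 5
f 2 5 3
f 3 5 6
f 3 6 4
f 5 1 7
f 5 7 6
f 6 7 8
f 6 8 4
f 7 1 9
f 7 9 8
f 8 9 10
f 8 10 4
f 9 1 11
f 9 11 10
f 10 11 12
f 10 12 4
f 11 1 13
f 11 13 12
f 12 13 14
f 12 14 4
f 13 1 15
f 13 15 14
f 14 15 16
f 14 16 4
f 15 1 17
f 15 17 16
f 16 17 18
f 16 18 4
f 17 1 19
f 17 19 18
f 18 19 20
f 18 20 4
f 19 1 21
f 19 21 20
f 20 21 22
f 20 22 4
f 21 1 23
f 21 23 22
f 22 23 24
f 22 24 4
f 23 1 25
f 23 25 24
f 24 25 26
f 24 26 4
f 25 1 27
f 25 27 26
f 26 27 28
f 26 28 4
f 27 1 2
f 27 2 28
f 28 2 3
f 28 3 4
f 30 32 29
f 33 30 29
f 29 32 31
f 31 33 29
f 30 36 32
f 34 30 33
f 34 36 30
f 32 36 31
f 35 33 31
f 31 36 35
f 35 34 33
f 36 34 35
f 38 40 37
f 41 38 37
f 37 40 39
f 39 41 37
f 38 44 40
f 42 38 41
f 42 44 38
f 40 44 39
f 43 41 39
f 39 44 43
f 43 42 41
f 44 42 43
f 46 48 45
f 49 46 45
f 45 48 47
f 47 49 45
f 46 52 48
f 50 46 49
f 50 52 46
f 48 52 47
f 51 49 47
f 47 52 51
f 51 50 49
f 52 50 51
f 54 53 57
f 54 57 55
f 55 57 58
f 55 58 56
f 57 53 59
f 57 59 58
f 58 59 60
f 58 60 56
f 59 53 61
f 59 61 60
f 60 61 62
f 60 62 56
f 61 53 63
f 61 63 62
f 62 63 64
f 62 64 56
f 63 53 65
f 63 65 64
f 64 65 66
f 64 66 56
f 65 53 67
f 65 67 66
f 66 67 68
f 66 68 56
f 67 53 69
f 67 69 68
f 68 69 70
f 68 70 56
f 69 53 71
f 69 71 70
f 70 71 72
f 70 72 56
f 71 53 73
f 71 73 72
f 72 73 74
f 72 74 56
f 73 53 75
f 73 75 74
f 74 75 76
f 74 76 56
f 75 53 77
f 75 77 76
f 76 77 78
f 76 78 56
f 77 53 79
f 77 79 78
f 78 79 80
f 78 80 56
f 79 53 54
f 79 54 80
f 80 54 55
f 80 55 56



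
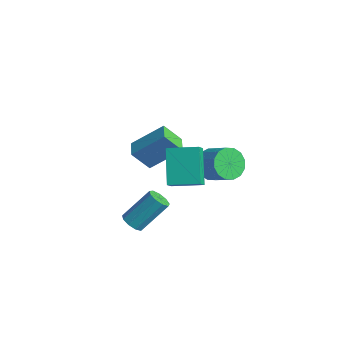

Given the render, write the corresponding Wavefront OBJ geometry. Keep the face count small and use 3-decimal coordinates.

v -1.08 1.042 0.489
v -1.518 0.295 1.538
v -0.19 2.333 1.779
v -0.628 1.586 2.828
v -0.232 0.494 0.452
v -0.67 -0.253 1.501
v 0.658 1.785 1.742
v 0.22 1.038 2.791
v 3.336 -0.976 2.277
v 2.151 -0.218 3.768
v 2.875 -0.41 1.623
v 1.69 0.348 3.115
v 4.37 0.152 2.525
v 3.185 0.91 4.017
v 3.909 0.718 1.872
v 2.724 1.476 3.363
v 2.933 -2.631 0.084
v 3.261 -3.054 0.376
v 3.636 -1.793 1.787
v 3.307 -1.369 1.496
v 3.506 -2.837 0.117
v 3.88 -1.575 1.528
v 3.483 -2.523 -0.158
v 3.857 -1.262 1.254
v 3.202 -2.26 -0.319
v 3.576 -0.998 1.093
v 2.795 -2.17 -0.291
v 3.169 -0.908 1.121
v 2.453 -2.296 -0.088
v 2.827 -1.034 1.324
v 2.336 -2.578 0.195
v 2.71 -1.317 1.607
v 2.497 -2.885 0.427
v 2.871 -1.624 1.839
v 2.863 -3.073 0.498
v 3.237 -1.812 1.91
v 0.41 3.704 -0.32
v 0.868 3.116 -0.909
v 2.067 3.288 -0.149
v 1.61 3.876 0.44
v 0.927 3.563 -1.104
v 2.127 3.735 -0.345
v 0.848 4.048 -1.089
v 2.048 4.22 -0.33
v 0.652 4.441 -0.868
v 1.851 4.613 -0.109
v 0.391 4.637 -0.5
v 1.59 4.808 0.259
v 0.135 4.582 -0.084
v 1.334 4.754 0.676
v -0.047 4.292 0.269
v 1.152 4.464 1.029
v -0.107 3.845 0.465
v 1.093 4.017 1.224
v -0.028 3.36 0.45
v 1.172 3.532 1.209
v 0.169 2.967 0.229
v 1.368 3.139 0.988
v 0.43 2.772 -0.139
v 1.629 2.943 0.62
v 0.686 2.826 -0.556
v 1.885 2.998 0.204
f 2 4 1
f 5 2 1
f 1 4 3
f 3 5 1
f 2 8 4
f 6 2 5
f 6 8 2
f 4 8 3
f 7 5 3
f 3 8 7
f 7 6 5
f 8 6 7
f 10 12 9
f 13 10 9
f 9 12 11
f 11 13 9
f 10 16 12
f 14 10 13
f 14 16 10
f 12 16 11
f 15 13 11
f 11 16 15
f 15 14 13
f 16 14 15
f 18 17 21
f 18 21 19
f 19 21 22
f 19 22 20
f 21 17 23
f 21 23 22
f 22 23 24
f 22 24 20
f 23 17 25
f 23 25 24
f 24 25 26
f 24 26 20
f 25 17 27
f 25 27 26
f 26 27 28
f 26 28 20
f 27 17 29
f 27 29 28
f 28 29 30
f 28 30 20
f 29 17 31
f 29 31 30
f 30 31 32
f 30 32 20
f 31 17 33
f 31 33 32
f 32 33 34
f 32 34 20
f 33 17 35
f 33 35 34
f 34 35 36
f 34 36 20
f 35 17 18
f 35 18 36
f 36 18 19
f 36 19 20
f 38 37 41
f 38 41 39
f 39 41 42
f 39 42 40
f 41 37 43
f 41 43 42
f 42 43 44
f 42 44 40
f 43 37 45
f 43 45 44
f 44 45 46
f 44 46 40
f 45 37 47
f 45 47 46
f 46 47 48
f 46 48 40
f 47 37 49
f 47 49 48
f 48 49 50
f 48 50 40
f 49 37 51
f 49 51 50
f 50 51 52
f 50 52 40
f 51 37 53
f 51 53 52
f 52 53 54
f 52 54 40
f 53 37 55
f 53 55 54
f 54 55 56
f 54 56 40
f 55 37 57
f 55 57 56
f 56 57 58
f 56 58 40
f 57 37 59
f 57 59 58
f 58 59 60
f 58 60 40
f 59 37 61
f 59 61 60
f 60 61 62
f 60 62 40
f 61 37 38
f 61 38 62
f 62 38 39
f 62 39 40



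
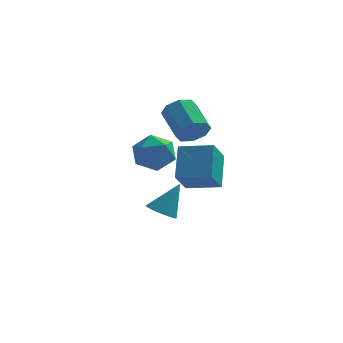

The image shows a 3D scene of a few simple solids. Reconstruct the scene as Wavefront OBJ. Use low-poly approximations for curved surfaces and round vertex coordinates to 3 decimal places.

v 0.039 0.05 -3.624
v 0.593 0.52 -4.083
v 0.861 0.75 -1.916
v 0.319 0.746 -4.044
v -0.004 0.852 -3.932
v -0.319 0.819 -3.766
v -0.573 0.653 -3.576
v -0.72 0.383 -3.394
v -0.737 0.055 -3.252
v -0.619 -0.273 -3.174
v -0.388 -0.546 -3.174
v -0.083 -0.715 -3.251
v 0.243 -0.753 -3.393
v 0.534 -0.651 -3.575
v 0.739 -0.428 -3.765
v 0.823 -0.123 -3.931
v 0.772 0.213 -4.043
v 1.245 2.36 1.023
v 1.893 2.318 1.715
v 0.904 3.758 2.73
v 0.255 3.8 2.037
v 2.067 2.8 1.2
v 1.078 4.24 2.215
v 1.759 3.025 0.581
v 0.77 4.465 1.595
v 1.15 2.86 0.221
v 0.161 4.3 1.235
v 0.596 2.402 0.33
v -0.393 3.842 1.345
v 0.422 1.92 0.845
v -0.567 3.36 1.86
v 0.73 1.695 1.465
v -0.259 3.135 2.479
v 1.339 1.86 1.825
v 0.35 3.3 2.839
v -1.947 2.857 -0.362
v -1.135 3.807 -0.417
v -0.485 1.573 -0.923
v 0.327 2.523 -0.978
v -0.117 2.143 0.128
v -1.021 2.937 0.475
v -0.599 2.443 -1.815
v -1.503 3.237 -1.468
v -0.302 3.551 -1.315
v -0.003 3.366 -0.114
v -1.617 2.014 -1.226
v -1.318 1.829 -0.025
v 1.371 -3.578 0.318
v 1.268 -2.193 1.786
v 1.657 -2.282 -0.884
v 1.554 -0.898 0.584
v 3.106 -3.722 0.576
v 3.003 -2.338 2.044
v 3.392 -2.427 -0.626
v 3.289 -1.042 0.842
f 2 1 4
f 2 4 3
f 4 1 5
f 4 5 3
f 5 1 6
f 5 6 3
f 6 1 7
f 6 7 3
f 7 1 8
f 7 8 3
f 8 1 9
f 8 9 3
f 9 1 10
f 9 10 3
f 10 1 11
f 10 11 3
f 11 1 12
f 11 12 3
f 12 1 13
f 12 13 3
f 13 1 14
f 13 14 3
f 14 1 15
f 14 15 3
f 15 1 16
f 15 16 3
f 16 1 17
f 16 17 3
f 17 1 2
f 17 2 3
f 19 18 22
f 19 22 20
f 20 22 23
f 20 23 21
f 22 18 24
f 22 24 23
f 23 24 25
f 23 25 21
f 24 18 26
f 24 26 25
f 25 26 27
f 25 27 21
f 26 18 28
f 26 28 27
f 27 28 29
f 27 29 21
f 28 18 30
f 28 30 29
f 29 30 31
f 29 31 21
f 30 18 32
f 30 32 31
f 31 32 33
f 31 33 21
f 32 18 34
f 32 34 33
f 33 34 35
f 33 35 21
f 34 18 19
f 34 19 35
f 35 19 20
f 35 20 21
f 36 47 41
f 36 41 37
f 36 37 43
f 36 43 46
f 36 46 47
f 37 41 45
f 41 47 40
f 47 46 38
f 46 43 42
f 43 37 44
f 39 45 40
f 39 40 38
f 39 38 42
f 39 42 44
f 39 44 45
f 40 45 41
f 38 40 47
f 42 38 46
f 44 42 43
f 45 44 37
f 49 51 48
f 52 49 48
f 48 51 50
f 50 52 48
f 49 55 51
f 53 49 52
f 53 55 49
f 51 55 50
f 54 52 50
f 50 55 54
f 54 53 52
f 55 53 54



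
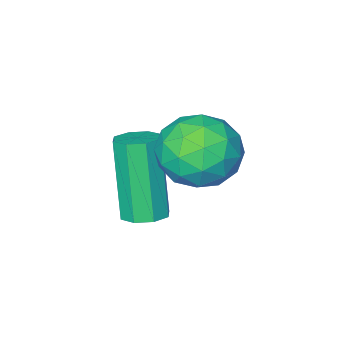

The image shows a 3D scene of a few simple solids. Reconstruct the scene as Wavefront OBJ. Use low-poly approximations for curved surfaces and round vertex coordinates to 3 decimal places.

v -2.233 -1.11 -4.264
v -1.774 -0.848 -4.111
v -2.049 -1.528 -2.122
v -2.507 -1.79 -2.276
v -2.117 -0.606 -4.076
v -2.392 -1.287 -2.087
v -2.527 -0.66 -4.151
v -2.802 -1.34 -2.162
v -2.765 -0.977 -4.293
v -3.04 -1.657 -2.304
v -2.691 -1.372 -4.418
v -2.966 -2.052 -2.429
v -2.348 -1.613 -4.453
v -2.623 -2.294 -2.464
v -1.938 -1.56 -4.378
v -2.213 -2.24 -2.389
v -1.7 -1.243 -4.236
v -1.975 -1.923 -2.247
v -2.918 0.737 -1.541
v -2.426 0.011 -1.086
v -3.474 -0.311 -2.614
v -2.982 -1.037 -2.159
v -3.757 -0.613 -1.716
v -3.413 0.035 -1.053
v -2.487 -0.335 -2.647
v -2.143 0.313 -1.984
v -2.159 -0.652 -1.77
v -2.944 -0.824 -1.195
v -2.956 0.524 -2.505
v -3.741 0.352 -1.93
v -2.623 0.466 -1.22
v -3.277 -0.766 -2.48
v -3.732 -0.517 -2.22
v -3.443 -0.944 -1.953
v -3.204 0.48 -1.2
v -2.914 0.053 -0.933
v -3.697 -0.314 -1.303
v -2.986 -0.353 -2.767
v -2.696 -0.78 -2.5
v -2.457 0.644 -1.747
v -2.168 0.217 -1.48
v -2.203 0.014 -2.397
v -2.177 -0.35 -1.354
v -2.504 -0.966 -1.984
v -2.213 -0.553 -2.271
v -2.011 -0.173 -1.882
v -2.638 -0.451 -1.016
v -2.965 -1.068 -1.646
v -3.421 -0.818 -1.386
v -3.219 -0.438 -0.996
v -2.482 -0.841 -1.418
v -2.935 0.768 -2.054
v -3.262 0.151 -2.684
v -2.681 0.138 -2.704
v -2.479 0.518 -2.314
v -3.396 0.666 -1.716
v -3.723 0.05 -2.346
v -3.889 -0.127 -1.818
v -3.687 0.253 -1.429
v -3.418 0.541 -2.282
f 2 1 5
f 2 5 3
f 3 5 6
f 3 6 4
f 5 1 7
f 5 7 6
f 6 7 8
f 6 8 4
f 7 1 9
f 7 9 8
f 8 9 10
f 8 10 4
f 9 1 11
f 9 11 10
f 10 11 12
f 10 12 4
f 11 1 13
f 11 13 12
f 12 13 14
f 12 14 4
f 13 1 15
f 13 15 14
f 14 15 16
f 14 16 4
f 15 1 17
f 15 17 16
f 16 17 18
f 16 18 4
f 17 1 2
f 17 2 18
f 18 2 3
f 18 3 4
f 19 56 35
f 56 30 59
f 35 59 24
f 56 59 35
f 19 35 31
f 35 24 36
f 31 36 20
f 35 36 31
f 19 31 40
f 31 20 41
f 40 41 26
f 31 41 40
f 19 40 52
f 40 26 55
f 52 55 29
f 40 55 52
f 19 52 56
f 52 29 60
f 56 60 30
f 52 60 56
f 20 36 47
f 36 24 50
f 47 50 28
f 36 50 47
f 24 59 37
f 59 30 58
f 37 58 23
f 59 58 37
f 30 60 57
f 60 29 53
f 57 53 21
f 60 53 57
f 29 55 54
f 55 26 42
f 54 42 25
f 55 42 54
f 26 41 46
f 41 20 43
f 46 43 27
f 41 43 46
f 22 48 34
f 48 28 49
f 34 49 23
f 48 49 34
f 22 34 32
f 34 23 33
f 32 33 21
f 34 33 32
f 22 32 39
f 32 21 38
f 39 38 25
f 32 38 39
f 22 39 44
f 39 25 45
f 44 45 27
f 39 45 44
f 22 44 48
f 44 27 51
f 48 51 28
f 44 51 48
f 23 49 37
f 49 28 50
f 37 50 24
f 49 50 37
f 21 33 57
f 33 23 58
f 57 58 30
f 33 58 57
f 25 38 54
f 38 21 53
f 54 53 29
f 38 53 54
f 27 45 46
f 45 25 42
f 46 42 26
f 45 42 46
f 28 51 47
f 51 27 43
f 47 43 20
f 51 43 47



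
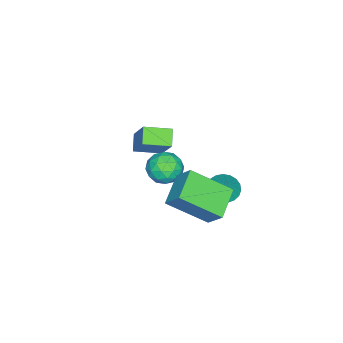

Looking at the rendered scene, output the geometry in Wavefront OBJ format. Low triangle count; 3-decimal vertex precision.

v 1.192 3.716 2.519
v 1.875 3.581 2.241
v 1.648 4.084 3.461
v 1.825 3.876 2.15
v 1.665 4.142 2.123
v 1.424 4.335 2.165
v 1.142 4.421 2.267
v 0.869 4.384 2.414
v 0.652 4.233 2.578
v 0.528 3.991 2.732
v 0.519 3.703 2.85
v 0.626 3.416 2.91
v 0.832 3.181 2.902
v 1.099 3.039 2.828
v 1.383 3.014 2.701
v 1.633 3.11 2.542
v 1.808 3.311 2.379
v -0.001 0.864 2.112
v 0.698 0.769 1.547
v -0.698 -0.229 1.433
v 0.001 -0.324 0.868
v 0.091 -0.548 1.739
v 0.522 0.127 2.159
v -0.522 0.413 0.821
v -0.091 1.088 1.241
v 0.376 0.491 0.749
v 0.755 -0.103 1.316
v -0.755 0.643 1.664
v -0.376 0.049 2.231
v 0.41 0.912 1.889
v -0.41 -0.372 1.091
v -0.357 -0.504 1.603
v 0.054 -0.56 1.271
v 0.306 0.535 2.249
v 0.717 0.48 1.916
v 0.36 -0.295 2.029
v -0.717 0.06 1.064
v -0.306 0.005 0.731
v -0.054 1.1 1.709
v 0.357 1.044 1.377
v -0.36 0.835 0.951
v 0.631 0.693 1.088
v 0.222 0.051 0.689
v -0.086 0.484 0.661
v 0.167 0.881 0.908
v 0.854 0.344 1.421
v 0.444 -0.298 1.022
v 0.497 -0.43 1.534
v 0.751 -0.033 1.781
v 0.665 0.18 0.952
v -0.444 0.838 1.958
v -0.854 0.196 1.559
v -0.751 0.573 1.199
v -0.497 0.97 1.446
v -0.222 0.489 2.291
v -0.631 -0.153 1.892
v -0.167 -0.341 2.072
v 0.086 0.056 2.319
v -0.665 0.36 2.028
v 2.325 4.037 3.189
v 3.023 2.393 4.385
v 2.577 4.807 4.101
v 3.275 3.163 5.297
v 3.765 4.237 2.623
v 4.463 2.593 3.819
v 4.017 5.007 3.535
v 4.715 3.363 4.731
v -1.766 -2.218 1.461
v -1.011 -1.323 2.957
v -2.494 -1.119 1.172
v -1.739 -0.224 2.668
v -1.061 -1.896 0.912
v -0.306 -1.001 2.408
v -1.789 -0.797 0.623
v -1.034 0.098 2.119
f 2 1 4
f 2 4 3
f 4 1 5
f 4 5 3
f 5 1 6
f 5 6 3
f 6 1 7
f 6 7 3
f 7 1 8
f 7 8 3
f 8 1 9
f 8 9 3
f 9 1 10
f 9 10 3
f 10 1 11
f 10 11 3
f 11 1 12
f 11 12 3
f 12 1 13
f 12 13 3
f 13 1 14
f 13 14 3
f 14 1 15
f 14 15 3
f 15 1 16
f 15 16 3
f 16 1 17
f 16 17 3
f 17 1 2
f 17 2 3
f 18 55 34
f 55 29 58
f 34 58 23
f 55 58 34
f 18 34 30
f 34 23 35
f 30 35 19
f 34 35 30
f 18 30 39
f 30 19 40
f 39 40 25
f 30 40 39
f 18 39 51
f 39 25 54
f 51 54 28
f 39 54 51
f 18 51 55
f 51 28 59
f 55 59 29
f 51 59 55
f 19 35 46
f 35 23 49
f 46 49 27
f 35 49 46
f 23 58 36
f 58 29 57
f 36 57 22
f 58 57 36
f 29 59 56
f 59 28 52
f 56 52 20
f 59 52 56
f 28 54 53
f 54 25 41
f 53 41 24
f 54 41 53
f 25 40 45
f 40 19 42
f 45 42 26
f 40 42 45
f 21 47 33
f 47 27 48
f 33 48 22
f 47 48 33
f 21 33 31
f 33 22 32
f 31 32 20
f 33 32 31
f 21 31 38
f 31 20 37
f 38 37 24
f 31 37 38
f 21 38 43
f 38 24 44
f 43 44 26
f 38 44 43
f 21 43 47
f 43 26 50
f 47 50 27
f 43 50 47
f 22 48 36
f 48 27 49
f 36 49 23
f 48 49 36
f 20 32 56
f 32 22 57
f 56 57 29
f 32 57 56
f 24 37 53
f 37 20 52
f 53 52 28
f 37 52 53
f 26 44 45
f 44 24 41
f 45 41 25
f 44 41 45
f 27 50 46
f 50 26 42
f 46 42 19
f 50 42 46
f 61 63 60
f 64 61 60
f 60 63 62
f 62 64 60
f 61 67 63
f 65 61 64
f 65 67 61
f 63 67 62
f 66 64 62
f 62 67 66
f 66 65 64
f 67 65 66
f 69 71 68
f 72 69 68
f 68 71 70
f 70 72 68
f 69 75 71
f 73 69 72
f 73 75 69
f 71 75 70
f 74 72 70
f 70 75 74
f 74 73 72
f 75 73 74



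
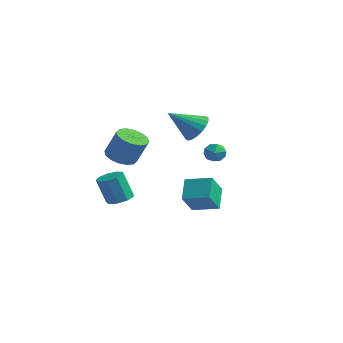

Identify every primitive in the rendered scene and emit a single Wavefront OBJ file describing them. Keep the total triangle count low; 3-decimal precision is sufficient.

v -3.908 0.61 -1.919
v -3.16 0.252 -2.212
v -2.503 0.432 -0.753
v -3.252 0.79 -0.461
v -3.114 0.698 -2.288
v -2.457 0.879 -0.829
v -3.282 1.121 -2.265
v -2.625 1.302 -0.806
v -3.617 1.407 -2.15
v -2.96 1.588 -0.691
v -4.03 1.479 -1.972
v -3.374 1.66 -0.514
v -4.411 1.318 -1.781
v -3.754 1.499 -0.322
v -4.657 0.968 -1.627
v -4 1.148 -0.168
v -4.703 0.521 -1.551
v -4.046 0.702 -0.092
v -4.535 0.098 -1.574
v -3.878 0.279 -0.115
v -4.2 -0.188 -1.689
v -3.543 -0.007 -0.23
v -3.786 -0.26 -1.866
v -3.13 -0.079 -0.408
v -3.406 -0.099 -2.058
v -2.749 0.082 -0.599
v 1.703 1.168 -0.365
v 2.143 1.247 0.11
v 1.977 0.153 -0.45
v 2.417 0.232 0.025
v 1.78 0.258 0.163
v 1.611 0.886 0.215
v 2.509 0.514 -0.555
v 2.34 1.142 -0.503
v 2.641 0.843 -0.008
v 2.19 0.685 0.436
v 1.93 0.715 -0.776
v 1.479 0.557 -0.332
v 2.227 -1.968 -2.337
v 1.669 -1.087 -1.496
v 2.066 -1.021 -3.437
v 1.508 -0.14 -2.596
v 3.472 -1.44 -2.064
v 2.914 -0.559 -1.223
v 3.311 -0.493 -3.164
v 2.753 0.388 -2.323
v -1.188 3.304 -0.107
v -0.438 2.784 0.011
v -2.152 2.176 1.047
v -0.405 3.062 0.31
v -0.527 3.387 0.527
v -0.779 3.696 0.617
v -1.113 3.928 0.565
v -1.462 4.035 0.379
v -1.756 3.998 0.097
v -1.938 3.824 -0.226
v -1.971 3.546 -0.525
v -1.85 3.221 -0.741
v -1.597 2.912 -0.832
v -1.263 2.68 -0.779
v -0.914 2.573 -0.594
v -0.62 2.61 -0.311
v -3.601 0.212 -4.69
v -2.918 -0.021 -4.525
v -3.376 -0.285 -3.005
v -4.059 -0.052 -3.17
v -2.954 0.478 -4.449
v -3.412 0.214 -2.928
v -3.292 0.853 -4.486
v -3.75 0.589 -2.965
v -3.775 0.928 -4.618
v -4.233 0.663 -3.098
v -4.176 0.668 -4.784
v -4.635 0.403 -3.264
v -4.308 0.195 -4.906
v -4.767 -0.07 -3.386
v -4.109 -0.27 -4.927
v -4.568 -0.535 -3.407
v -3.672 -0.509 -4.837
v -4.131 -0.774 -3.317
v -3.202 -0.411 -4.679
v -3.66 -0.675 -3.158
f 2 1 5
f 2 5 3
f 3 5 6
f 3 6 4
f 5 1 7
f 5 7 6
f 6 7 8
f 6 8 4
f 7 1 9
f 7 9 8
f 8 9 10
f 8 10 4
f 9 1 11
f 9 11 10
f 10 11 12
f 10 12 4
f 11 1 13
f 11 13 12
f 12 13 14
f 12 14 4
f 13 1 15
f 13 15 14
f 14 15 16
f 14 16 4
f 15 1 17
f 15 17 16
f 16 17 18
f 16 18 4
f 17 1 19
f 17 19 18
f 18 19 20
f 18 20 4
f 19 1 21
f 19 21 20
f 20 21 22
f 20 22 4
f 21 1 23
f 21 23 22
f 22 23 24
f 22 24 4
f 23 1 25
f 23 25 24
f 24 25 26
f 24 26 4
f 25 1 2
f 25 2 26
f 26 2 3
f 26 3 4
f 27 38 32
f 27 32 28
f 27 28 34
f 27 34 37
f 27 37 38
f 28 32 36
f 32 38 31
f 38 37 29
f 37 34 33
f 34 28 35
f 30 36 31
f 30 31 29
f 30 29 33
f 30 33 35
f 30 35 36
f 31 36 32
f 29 31 38
f 33 29 37
f 35 33 34
f 36 35 28
f 40 42 39
f 43 40 39
f 39 42 41
f 41 43 39
f 40 46 42
f 44 40 43
f 44 46 40
f 42 46 41
f 45 43 41
f 41 46 45
f 45 44 43
f 46 44 45
f 48 47 50
f 48 50 49
f 50 47 51
f 50 51 49
f 51 47 52
f 51 52 49
f 52 47 53
f 52 53 49
f 53 47 54
f 53 54 49
f 54 47 55
f 54 55 49
f 55 47 56
f 55 56 49
f 56 47 57
f 56 57 49
f 57 47 58
f 57 58 49
f 58 47 59
f 58 59 49
f 59 47 60
f 59 60 49
f 60 47 61
f 60 61 49
f 61 47 62
f 61 62 49
f 62 47 48
f 62 48 49
f 64 63 67
f 64 67 65
f 65 67 68
f 65 68 66
f 67 63 69
f 67 69 68
f 68 69 70
f 68 70 66
f 69 63 71
f 69 71 70
f 70 71 72
f 70 72 66
f 71 63 73
f 71 73 72
f 72 73 74
f 72 74 66
f 73 63 75
f 73 75 74
f 74 75 76
f 74 76 66
f 75 63 77
f 75 77 76
f 76 77 78
f 76 78 66
f 77 63 79
f 77 79 78
f 78 79 80
f 78 80 66
f 79 63 81
f 79 81 80
f 80 81 82
f 80 82 66
f 81 63 64
f 81 64 82
f 82 64 65
f 82 65 66



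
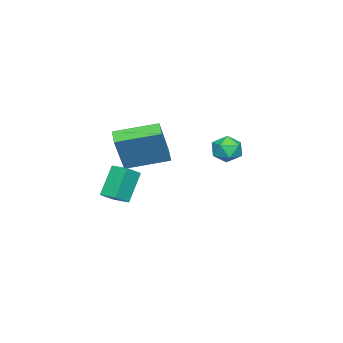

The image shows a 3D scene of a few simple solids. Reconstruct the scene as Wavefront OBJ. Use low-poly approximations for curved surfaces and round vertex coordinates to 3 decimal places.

v -0.46 3.538 3.245
v -0.032 3.762 2.704
v 0.152 2.538 3.316
v 0.58 2.762 2.775
v 0.611 3.09 3.421
v 0.233 3.708 3.378
v -0.113 2.592 2.642
v -0.491 3.21 2.599
v 0.183 3.177 2.332
v 0.63 3.485 2.813
v -0.51 2.815 3.207
v -0.063 3.123 3.688
v -2.79 -2.761 0.411
v -1.831 -2.782 2.336
v -3.655 -0.969 0.862
v -2.696 -0.991 2.786
v -2.144 -2.369 0.094
v -1.185 -2.391 2.018
v -3.009 -0.578 0.544
v -2.05 -0.599 2.469
v -3.17 -2.789 -0.501
v -2.389 -3.063 0.061
v -2.938 -1.965 -0.42
v -2.158 -2.239 0.142
v -2.222 -2.921 -1.882
v -1.442 -3.195 -1.32
v -1.991 -2.097 -1.801
v -1.21 -2.371 -1.239
f 1 12 6
f 1 6 2
f 1 2 8
f 1 8 11
f 1 11 12
f 2 6 10
f 6 12 5
f 12 11 3
f 11 8 7
f 8 2 9
f 4 10 5
f 4 5 3
f 4 3 7
f 4 7 9
f 4 9 10
f 5 10 6
f 3 5 12
f 7 3 11
f 9 7 8
f 10 9 2
f 14 16 13
f 17 14 13
f 13 16 15
f 15 17 13
f 14 20 16
f 18 14 17
f 18 20 14
f 16 20 15
f 19 17 15
f 15 20 19
f 19 18 17
f 20 18 19
f 22 24 21
f 25 22 21
f 21 24 23
f 23 25 21
f 22 28 24
f 26 22 25
f 26 28 22
f 24 28 23
f 27 25 23
f 23 28 27
f 27 26 25
f 28 26 27



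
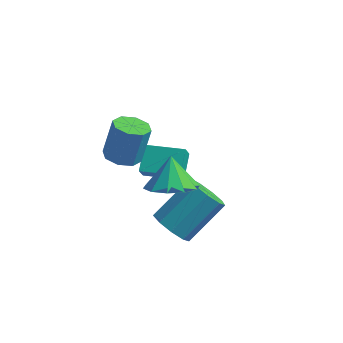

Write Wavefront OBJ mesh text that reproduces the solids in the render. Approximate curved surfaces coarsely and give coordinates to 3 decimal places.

v -1.974 -0.931 1.465
v -1.545 -0.347 1.207
v -1.336 0.176 2.737
v -1.766 -0.409 2.995
v -2.117 -0.21 1.238
v -1.909 0.313 2.768
v -2.606 -0.495 1.402
v -2.397 0.028 2.932
v -2.724 -1.036 1.603
v -2.516 -0.514 3.133
v -2.404 -1.516 1.723
v -2.195 -0.993 3.253
v -1.831 -1.653 1.692
v -1.623 -1.13 3.222
v -1.343 -1.368 1.528
v -1.134 -0.845 3.058
v -1.224 -0.826 1.327
v -1.016 -0.304 2.857
v -2.501 2.266 -3.23
v -2.481 1.813 -2.464
v -2.706 3.352 -2.583
v -2.687 2.899 -1.817
v -0.813 2.521 -3.123
v -0.794 2.068 -2.357
v -1.019 3.607 -2.476
v -0.999 3.154 -1.71
v 0.34 -1.702 -1.475
v 1.149 -1.878 -1.852
v 2.05 -0.454 -0.582
v 1.24 -0.278 -0.205
v 0.864 -1.42 -2.163
v 1.765 0.004 -0.893
v 0.334 -1.094 -2.152
v 1.235 0.33 -0.882
v -0.194 -1.052 -1.825
v 0.707 0.371 -0.554
v -0.472 -1.315 -1.334
v 0.429 0.109 -0.063
v -0.37 -1.758 -0.909
v 0.531 -0.335 0.362
v 0.063 -2.175 -0.749
v 0.964 -0.752 0.522
v 0.626 -2.371 -0.929
v 1.527 -0.947 0.342
v 1.055 -2.253 -1.365
v 1.956 -0.83 -0.094
v 0.383 -1.75 1.259
v 1.301 -1.207 1.173
v 0.077 -1.05 2.421
v 0.833 -0.87 0.848
v 0.194 -0.87 0.68
v -0.374 -1.205 0.733
v -0.652 -1.749 0.987
v -0.536 -2.292 1.345
v -0.068 -2.629 1.67
v 0.571 -2.629 1.838
v 1.139 -2.294 1.785
v 1.417 -1.75 1.531
f 2 1 5
f 2 5 3
f 3 5 6
f 3 6 4
f 5 1 7
f 5 7 6
f 6 7 8
f 6 8 4
f 7 1 9
f 7 9 8
f 8 9 10
f 8 10 4
f 9 1 11
f 9 11 10
f 10 11 12
f 10 12 4
f 11 1 13
f 11 13 12
f 12 13 14
f 12 14 4
f 13 1 15
f 13 15 14
f 14 15 16
f 14 16 4
f 15 1 17
f 15 17 16
f 16 17 18
f 16 18 4
f 17 1 2
f 17 2 18
f 18 2 3
f 18 3 4
f 20 22 19
f 23 20 19
f 19 22 21
f 21 23 19
f 20 26 22
f 24 20 23
f 24 26 20
f 22 26 21
f 25 23 21
f 21 26 25
f 25 24 23
f 26 24 25
f 28 27 31
f 28 31 29
f 29 31 32
f 29 32 30
f 31 27 33
f 31 33 32
f 32 33 34
f 32 34 30
f 33 27 35
f 33 35 34
f 34 35 36
f 34 36 30
f 35 27 37
f 35 37 36
f 36 37 38
f 36 38 30
f 37 27 39
f 37 39 38
f 38 39 40
f 38 40 30
f 39 27 41
f 39 41 40
f 40 41 42
f 40 42 30
f 41 27 43
f 41 43 42
f 42 43 44
f 42 44 30
f 43 27 45
f 43 45 44
f 44 45 46
f 44 46 30
f 45 27 28
f 45 28 46
f 46 28 29
f 46 29 30
f 48 47 50
f 48 50 49
f 50 47 51
f 50 51 49
f 51 47 52
f 51 52 49
f 52 47 53
f 52 53 49
f 53 47 54
f 53 54 49
f 54 47 55
f 54 55 49
f 55 47 56
f 55 56 49
f 56 47 57
f 56 57 49
f 57 47 58
f 57 58 49
f 58 47 48
f 58 48 49



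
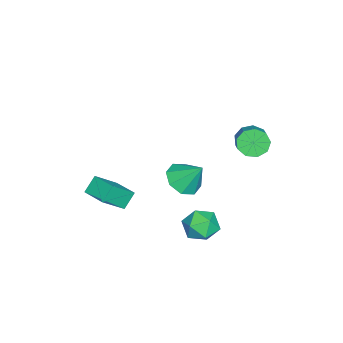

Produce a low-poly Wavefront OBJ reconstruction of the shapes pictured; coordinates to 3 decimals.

v 2.154 3.239 -2.606
v 2.705 3.167 -3.536
v 0.935 2.153 -3.244
v 1.486 2.081 -4.174
v 1.888 1.639 -3.27
v 2.641 2.31 -2.876
v 0.999 3.01 -3.904
v 1.752 3.681 -3.51
v 1.991 3.025 -4.338
v 2.541 2.178 -3.946
v 1.099 3.142 -2.834
v 1.649 2.295 -2.442
v -0.359 -2.611 -3.071
v 0.667 -3.458 -1.873
v 0.477 -1.342 -2.89
v 1.503 -2.19 -1.693
v 0.337 -2.95 -3.907
v 1.363 -3.798 -2.71
v 1.173 -1.682 -3.727
v 2.199 -2.529 -2.529
v 2.441 1.913 0.642
v 3.388 1.463 0.856
v 2.639 2.947 1.938
v 3.451 2.097 0.34
v 2.922 2.622 0.002
v 2.111 2.732 0.038
v 1.493 2.362 0.429
v 1.431 1.729 0.944
v 1.96 1.203 1.282
v 2.77 1.093 1.246
v -4.255 3.658 -1.006
v -3.807 2.914 -1.311
v -2.617 3.339 -0.599
v -3.065 4.082 -0.294
v -3.735 3.39 -1.716
v -2.545 3.815 -1.005
v -3.906 3.991 -1.789
v -2.716 4.416 -1.077
v -4.24 4.437 -1.495
v -3.05 4.861 -0.784
v -4.581 4.517 -0.973
v -3.391 4.942 -0.261
v -4.77 4.196 -0.465
v -3.58 4.62 0.246
v -4.717 3.623 -0.211
v -3.527 4.047 0.5
v -4.449 3.066 -0.328
v -3.259 3.49 0.383
v -4.089 2.786 -0.763
v -2.899 3.211 -0.052
f 1 12 6
f 1 6 2
f 1 2 8
f 1 8 11
f 1 11 12
f 2 6 10
f 6 12 5
f 12 11 3
f 11 8 7
f 8 2 9
f 4 10 5
f 4 5 3
f 4 3 7
f 4 7 9
f 4 9 10
f 5 10 6
f 3 5 12
f 7 3 11
f 9 7 8
f 10 9 2
f 14 16 13
f 17 14 13
f 13 16 15
f 15 17 13
f 14 20 16
f 18 14 17
f 18 20 14
f 16 20 15
f 19 17 15
f 15 20 19
f 19 18 17
f 20 18 19
f 22 21 24
f 22 24 23
f 24 21 25
f 24 25 23
f 25 21 26
f 25 26 23
f 26 21 27
f 26 27 23
f 27 21 28
f 27 28 23
f 28 21 29
f 28 29 23
f 29 21 30
f 29 30 23
f 30 21 22
f 30 22 23
f 32 31 35
f 32 35 33
f 33 35 36
f 33 36 34
f 35 31 37
f 35 37 36
f 36 37 38
f 36 38 34
f 37 31 39
f 37 39 38
f 38 39 40
f 38 40 34
f 39 31 41
f 39 41 40
f 40 41 42
f 40 42 34
f 41 31 43
f 41 43 42
f 42 43 44
f 42 44 34
f 43 31 45
f 43 45 44
f 44 45 46
f 44 46 34
f 45 31 47
f 45 47 46
f 46 47 48
f 46 48 34
f 47 31 49
f 47 49 48
f 48 49 50
f 48 50 34
f 49 31 32
f 49 32 50
f 50 32 33
f 50 33 34



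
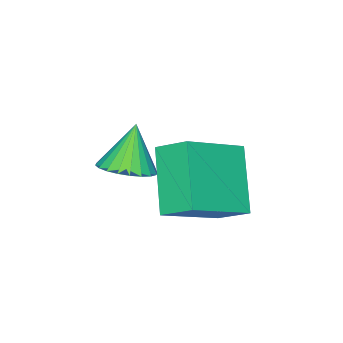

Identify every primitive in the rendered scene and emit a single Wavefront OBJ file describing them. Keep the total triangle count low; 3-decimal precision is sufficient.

v 1.258 -3.381 2.168
v 1.738 -2.816 2.564
v 0.542 -3.659 3.432
v 1.488 -2.629 2.463
v 1.203 -2.556 2.318
v 0.927 -2.609 2.15
v 0.701 -2.779 1.984
v 0.56 -3.041 1.847
v 0.525 -3.355 1.758
v 0.602 -3.672 1.732
v 0.779 -3.945 1.772
v 1.029 -4.133 1.872
v 1.313 -4.205 2.017
v 1.59 -4.152 2.185
v 1.815 -3.982 2.351
v 1.956 -3.72 2.489
v 1.991 -3.407 2.577
v 1.914 -3.089 2.604
v 0.609 -0.752 1.233
v -0.536 -1.925 2.529
v 0.42 0.167 1.898
v -0.724 -1.007 3.194
v 2.364 -1.213 2.366
v 1.22 -2.387 3.662
v 2.176 -0.295 3.031
v 1.031 -1.468 4.327
f 2 1 4
f 2 4 3
f 4 1 5
f 4 5 3
f 5 1 6
f 5 6 3
f 6 1 7
f 6 7 3
f 7 1 8
f 7 8 3
f 8 1 9
f 8 9 3
f 9 1 10
f 9 10 3
f 10 1 11
f 10 11 3
f 11 1 12
f 11 12 3
f 12 1 13
f 12 13 3
f 13 1 14
f 13 14 3
f 14 1 15
f 14 15 3
f 15 1 16
f 15 16 3
f 16 1 17
f 16 17 3
f 17 1 18
f 17 18 3
f 18 1 2
f 18 2 3
f 20 22 19
f 23 20 19
f 19 22 21
f 21 23 19
f 20 26 22
f 24 20 23
f 24 26 20
f 22 26 21
f 25 23 21
f 21 26 25
f 25 24 23
f 26 24 25



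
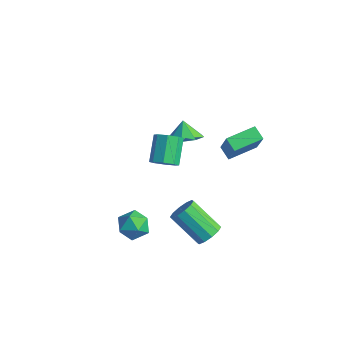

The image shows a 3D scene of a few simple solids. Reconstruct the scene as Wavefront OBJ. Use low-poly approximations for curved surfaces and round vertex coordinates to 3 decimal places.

v -2.917 3.354 -0.062
v -2.347 2.623 0.432
v -3.463 3.606 0.942
v -1.996 3.346 0.441
v -2.184 4.073 0.156
v -2.802 4.379 -0.257
v -3.487 4.084 -0.556
v -3.839 3.361 -0.565
v -3.65 2.634 -0.279
v -3.032 2.328 0.134
v 4.34 -0.817 -0.391
v 4.826 -0.621 0.214
v 3.326 -1.228 1.615
v 2.84 -1.423 1.011
v 4.557 -0.222 0.099
v 3.058 -0.829 1.5
v 4.205 -0.051 -0.203
v 2.706 -0.658 1.198
v 3.905 -0.171 -0.576
v 2.405 -0.778 0.825
v 3.771 -0.538 -0.879
v 2.271 -1.145 0.522
v 3.854 -1.012 -0.995
v 2.354 -1.619 0.406
v 4.122 -1.411 -0.88
v 2.623 -2.018 0.521
v 4.474 -1.582 -0.578
v 2.975 -2.189 0.823
v 4.775 -1.462 -0.205
v 3.275 -2.069 1.196
v 4.909 -1.095 0.098
v 3.409 -1.702 1.499
v 1.369 -2.573 -0.415
v 2.195 -3.063 -0.529
v 0.665 -3.877 0.089
v 1.491 -4.367 -0.025
v 1.417 -3.699 0.671
v 1.852 -2.893 0.36
v 1.008 -4.047 -0.8
v 1.443 -3.241 -1.111
v 1.972 -3.974 -0.767
v 2.225 -3.759 0.142
v 0.635 -3.181 -0.582
v 0.888 -2.966 0.327
v 1.39 2.282 2.944
v 2.431 1.794 4.725
v 1.686 3.942 3.224
v 2.727 3.455 5.006
v 2.133 2.225 2.494
v 3.174 1.738 4.276
v 2.429 3.886 2.775
v 3.47 3.398 4.556
v -0.951 0.363 0.891
v -0.266 0.504 1.279
v -1.124 1.478 2.438
v -1.809 1.337 2.049
v -0.379 0.92 0.845
v -1.237 1.895 2.003
v -0.827 1.01 0.438
v -1.685 1.985 1.596
v -1.348 0.721 0.296
v -2.206 1.696 1.454
v -1.636 0.222 0.502
v -2.494 1.196 1.661
v -1.523 -0.195 0.937
v -2.381 0.78 2.095
v -1.075 -0.285 1.344
v -1.933 0.69 2.502
v -0.554 0.004 1.486
v -1.412 0.979 2.644
f 2 1 4
f 2 4 3
f 4 1 5
f 4 5 3
f 5 1 6
f 5 6 3
f 6 1 7
f 6 7 3
f 7 1 8
f 7 8 3
f 8 1 9
f 8 9 3
f 9 1 10
f 9 10 3
f 10 1 2
f 10 2 3
f 12 11 15
f 12 15 13
f 13 15 16
f 13 16 14
f 15 11 17
f 15 17 16
f 16 17 18
f 16 18 14
f 17 11 19
f 17 19 18
f 18 19 20
f 18 20 14
f 19 11 21
f 19 21 20
f 20 21 22
f 20 22 14
f 21 11 23
f 21 23 22
f 22 23 24
f 22 24 14
f 23 11 25
f 23 25 24
f 24 25 26
f 24 26 14
f 25 11 27
f 25 27 26
f 26 27 28
f 26 28 14
f 27 11 29
f 27 29 28
f 28 29 30
f 28 30 14
f 29 11 31
f 29 31 30
f 30 31 32
f 30 32 14
f 31 11 12
f 31 12 32
f 32 12 13
f 32 13 14
f 33 44 38
f 33 38 34
f 33 34 40
f 33 40 43
f 33 43 44
f 34 38 42
f 38 44 37
f 44 43 35
f 43 40 39
f 40 34 41
f 36 42 37
f 36 37 35
f 36 35 39
f 36 39 41
f 36 41 42
f 37 42 38
f 35 37 44
f 39 35 43
f 41 39 40
f 42 41 34
f 46 48 45
f 49 46 45
f 45 48 47
f 47 49 45
f 46 52 48
f 50 46 49
f 50 52 46
f 48 52 47
f 51 49 47
f 47 52 51
f 51 50 49
f 52 50 51
f 54 53 57
f 54 57 55
f 55 57 58
f 55 58 56
f 57 53 59
f 57 59 58
f 58 59 60
f 58 60 56
f 59 53 61
f 59 61 60
f 60 61 62
f 60 62 56
f 61 53 63
f 61 63 62
f 62 63 64
f 62 64 56
f 63 53 65
f 63 65 64
f 64 65 66
f 64 66 56
f 65 53 67
f 65 67 66
f 66 67 68
f 66 68 56
f 67 53 69
f 67 69 68
f 68 69 70
f 68 70 56
f 69 53 54
f 69 54 70
f 70 54 55
f 70 55 56



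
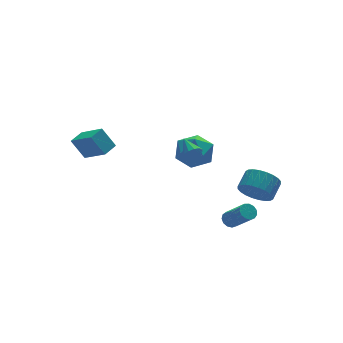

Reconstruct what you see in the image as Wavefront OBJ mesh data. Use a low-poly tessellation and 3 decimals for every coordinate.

v 2.837 -2.06 -4.67
v 3.399 -1.982 -4.789
v 3.885 -3.282 -3.349
v 3.323 -3.36 -3.23
v 3.322 -1.76 -4.563
v 3.807 -3.06 -3.122
v 3.09 -1.633 -4.37
v 3.576 -2.933 -2.93
v 2.778 -1.642 -4.273
v 3.264 -2.942 -2.832
v 2.485 -1.783 -4.301
v 2.971 -3.083 -2.861
v 2.304 -2.013 -4.447
v 2.789 -3.313 -3.007
v 2.292 -2.257 -4.664
v 2.778 -3.557 -3.224
v 2.453 -2.439 -4.883
v 2.939 -3.739 -3.442
v 2.736 -2.5 -5.034
v 3.222 -3.8 -3.593
v 3.051 -2.422 -5.069
v 3.537 -3.722 -3.629
v 3.299 -2.229 -4.978
v 3.784 -3.529 -3.538
v -0.461 -3.943 3.201
v -0.233 -3.698 2.715
v -0.499 -2.837 3.739
v -0.563 -3.692 2.677
v -0.861 -3.765 2.806
v -1.031 -3.894 3.06
v -1.021 -4.039 3.359
v -0.832 -4.154 3.608
v -0.526 -4.201 3.728
v -0.198 -4.166 3.68
v 0.046 -4.061 3.481
v 0.129 -3.918 3.192
v 0.025 -3.783 2.907
v 3.435 -3.915 -1.292
v 4.205 -4.282 -1.955
v 5.054 -3.592 -1.351
v 4.285 -3.225 -0.688
v 4.074 -3.94 -2.162
v 4.923 -3.249 -1.559
v 3.846 -3.594 -2.237
v 4.695 -2.903 -1.634
v 3.555 -3.297 -2.169
v 4.404 -2.606 -1.565
v 3.246 -3.094 -1.966
v 4.095 -2.403 -1.363
v 2.966 -3.016 -1.661
v 3.815 -2.325 -1.058
v 2.757 -3.075 -1.3
v 3.607 -2.384 -0.697
v 2.652 -3.262 -0.937
v 3.501 -2.571 -0.334
v 2.666 -3.548 -0.629
v 3.515 -2.858 -0.025
v 2.797 -3.891 -0.421
v 3.646 -3.2 0.182
v 3.025 -4.237 -0.346
v 3.874 -3.546 0.257
v 3.316 -4.534 -0.415
v 4.165 -3.843 0.189
v 3.625 -4.737 -0.617
v 4.474 -4.046 -0.014
v 3.905 -4.815 -0.922
v 4.754 -4.124 -0.319
v 4.113 -4.756 -1.283
v 4.963 -4.065 -0.68
v 4.219 -4.569 -1.646
v 5.068 -3.878 -1.043
v 1.044 0.139 0.743
v 2.079 -0.582 0.694
v -0.019 -1.438 1.486
v 1.016 -2.159 1.437
v 0.945 -1.213 2.27
v 1.601 -0.239 1.81
v 0.459 -1.781 0.37
v 1.115 -0.807 -0.09
v 1.717 -1.768 0.463
v 2.017 -1.417 1.637
v 0.043 -0.603 0.543
v 0.343 -0.252 1.717
v -3.111 2.141 0.068
v -3.701 2.754 1.316
v -3.786 3.628 -0.98
v -4.375 4.24 0.268
v -2.225 2.66 0.232
v -2.814 3.272 1.48
v -2.899 4.146 -0.816
v -3.489 4.759 0.432
f 2 1 5
f 2 5 3
f 3 5 6
f 3 6 4
f 5 1 7
f 5 7 6
f 6 7 8
f 6 8 4
f 7 1 9
f 7 9 8
f 8 9 10
f 8 10 4
f 9 1 11
f 9 11 10
f 10 11 12
f 10 12 4
f 11 1 13
f 11 13 12
f 12 13 14
f 12 14 4
f 13 1 15
f 13 15 14
f 14 15 16
f 14 16 4
f 15 1 17
f 15 17 16
f 16 17 18
f 16 18 4
f 17 1 19
f 17 19 18
f 18 19 20
f 18 20 4
f 19 1 21
f 19 21 20
f 20 21 22
f 20 22 4
f 21 1 23
f 21 23 22
f 22 23 24
f 22 24 4
f 23 1 2
f 23 2 24
f 24 2 3
f 24 3 4
f 26 25 28
f 26 28 27
f 28 25 29
f 28 29 27
f 29 25 30
f 29 30 27
f 30 25 31
f 30 31 27
f 31 25 32
f 31 32 27
f 32 25 33
f 32 33 27
f 33 25 34
f 33 34 27
f 34 25 35
f 34 35 27
f 35 25 36
f 35 36 27
f 36 25 37
f 36 37 27
f 37 25 26
f 37 26 27
f 39 38 42
f 39 42 40
f 40 42 43
f 40 43 41
f 42 38 44
f 42 44 43
f 43 44 45
f 43 45 41
f 44 38 46
f 44 46 45
f 45 46 47
f 45 47 41
f 46 38 48
f 46 48 47
f 47 48 49
f 47 49 41
f 48 38 50
f 48 50 49
f 49 50 51
f 49 51 41
f 50 38 52
f 50 52 51
f 51 52 53
f 51 53 41
f 52 38 54
f 52 54 53
f 53 54 55
f 53 55 41
f 54 38 56
f 54 56 55
f 55 56 57
f 55 57 41
f 56 38 58
f 56 58 57
f 57 58 59
f 57 59 41
f 58 38 60
f 58 60 59
f 59 60 61
f 59 61 41
f 60 38 62
f 60 62 61
f 61 62 63
f 61 63 41
f 62 38 64
f 62 64 63
f 63 64 65
f 63 65 41
f 64 38 66
f 64 66 65
f 65 66 67
f 65 67 41
f 66 38 68
f 66 68 67
f 67 68 69
f 67 69 41
f 68 38 70
f 68 70 69
f 69 70 71
f 69 71 41
f 70 38 39
f 70 39 71
f 71 39 40
f 71 40 41
f 72 83 77
f 72 77 73
f 72 73 79
f 72 79 82
f 72 82 83
f 73 77 81
f 77 83 76
f 83 82 74
f 82 79 78
f 79 73 80
f 75 81 76
f 75 76 74
f 75 74 78
f 75 78 80
f 75 80 81
f 76 81 77
f 74 76 83
f 78 74 82
f 80 78 79
f 81 80 73
f 85 87 84
f 88 85 84
f 84 87 86
f 86 88 84
f 85 91 87
f 89 85 88
f 89 91 85
f 87 91 86
f 90 88 86
f 86 91 90
f 90 89 88
f 91 89 90

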